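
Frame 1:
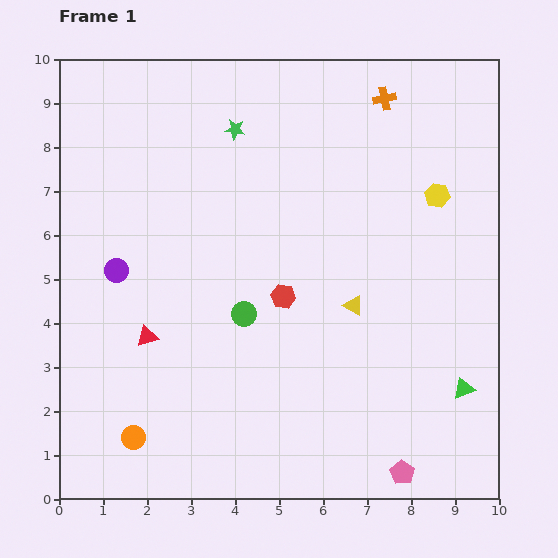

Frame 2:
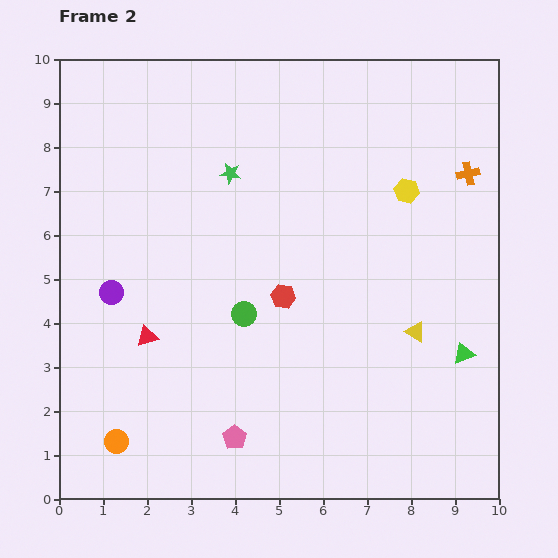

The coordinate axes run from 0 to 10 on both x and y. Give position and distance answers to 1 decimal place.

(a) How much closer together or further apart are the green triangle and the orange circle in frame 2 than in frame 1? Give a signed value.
+0.5

Distance in frame 1: 7.6. Distance in frame 2: 8.1.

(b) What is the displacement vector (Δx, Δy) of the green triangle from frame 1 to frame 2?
(0.0, 0.8)

The green triangle was at (9.2, 2.5) in frame 1 and (9.2, 3.3) in frame 2.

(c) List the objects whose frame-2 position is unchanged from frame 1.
the green circle, the red triangle, the red hexagon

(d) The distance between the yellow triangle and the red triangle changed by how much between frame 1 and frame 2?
+1.3

Distance in frame 1: 4.8. Distance in frame 2: 6.1.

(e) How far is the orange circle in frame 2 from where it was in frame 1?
0.4

The orange circle moved from (1.7, 1.4) to (1.3, 1.3), a distance of √(0.4² + 0.1²) ≈ 0.4.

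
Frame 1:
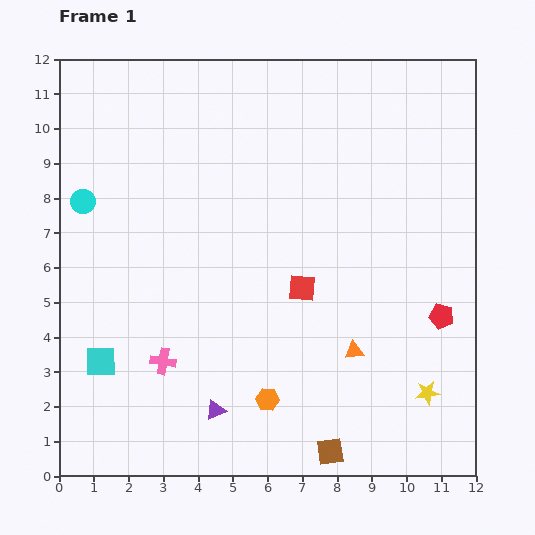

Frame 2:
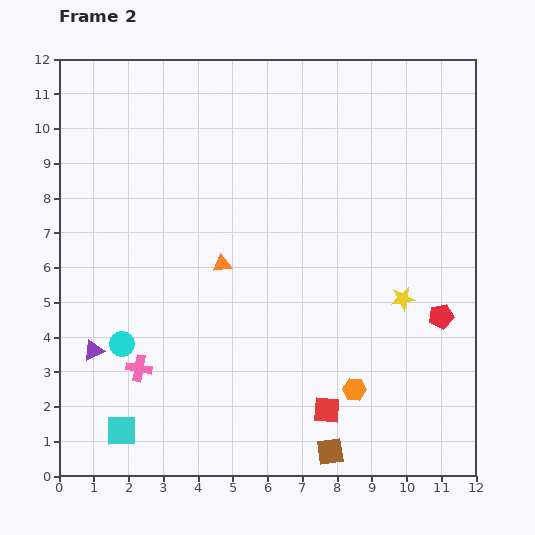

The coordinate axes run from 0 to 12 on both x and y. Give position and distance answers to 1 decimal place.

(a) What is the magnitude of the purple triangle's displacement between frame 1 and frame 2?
3.9

The purple triangle moved from (4.5, 1.9) to (1.0, 3.6), a distance of √(3.5² + 1.7²) ≈ 3.9.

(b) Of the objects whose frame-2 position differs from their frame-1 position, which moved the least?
the pink cross

(moved 0.7)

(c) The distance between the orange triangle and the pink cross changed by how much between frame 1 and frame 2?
-1.7

Distance in frame 1: 5.5. Distance in frame 2: 3.8.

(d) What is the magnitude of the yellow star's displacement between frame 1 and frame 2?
2.8

The yellow star moved from (10.6, 2.4) to (9.9, 5.1), a distance of √(0.7² + 2.7²) ≈ 2.8.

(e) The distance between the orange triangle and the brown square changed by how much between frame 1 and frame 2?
+3.2

Distance in frame 1: 3.0. Distance in frame 2: 6.2.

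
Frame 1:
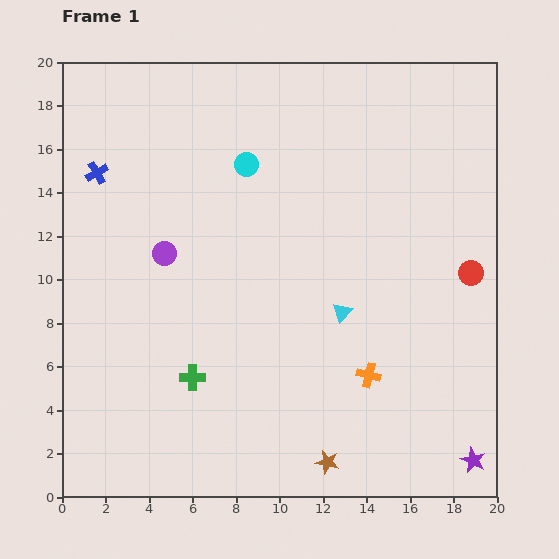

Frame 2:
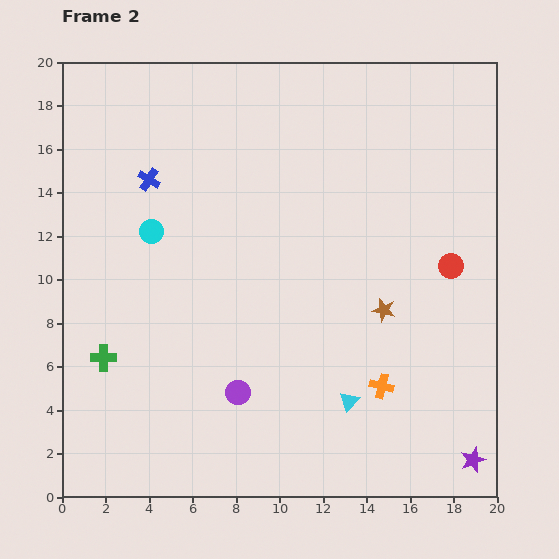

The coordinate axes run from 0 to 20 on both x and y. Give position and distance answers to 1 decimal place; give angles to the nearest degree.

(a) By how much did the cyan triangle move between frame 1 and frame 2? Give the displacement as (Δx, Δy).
(0.3, -4.1)

The cyan triangle was at (12.9, 8.5) in frame 1 and (13.2, 4.4) in frame 2.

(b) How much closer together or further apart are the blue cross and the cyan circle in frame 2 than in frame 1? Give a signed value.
-4.5

Distance in frame 1: 6.9. Distance in frame 2: 2.4.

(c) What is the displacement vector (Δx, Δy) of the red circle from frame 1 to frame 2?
(-0.9, 0.3)

The red circle was at (18.8, 10.3) in frame 1 and (17.9, 10.6) in frame 2.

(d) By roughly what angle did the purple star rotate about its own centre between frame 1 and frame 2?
27° clockwise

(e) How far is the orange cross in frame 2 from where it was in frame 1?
0.8

The orange cross moved from (14.1, 5.6) to (14.7, 5.1), a distance of √(0.6² + 0.5²) ≈ 0.8.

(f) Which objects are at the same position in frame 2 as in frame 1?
the purple star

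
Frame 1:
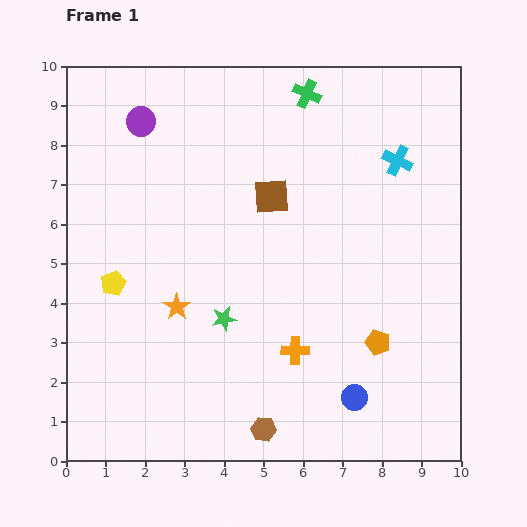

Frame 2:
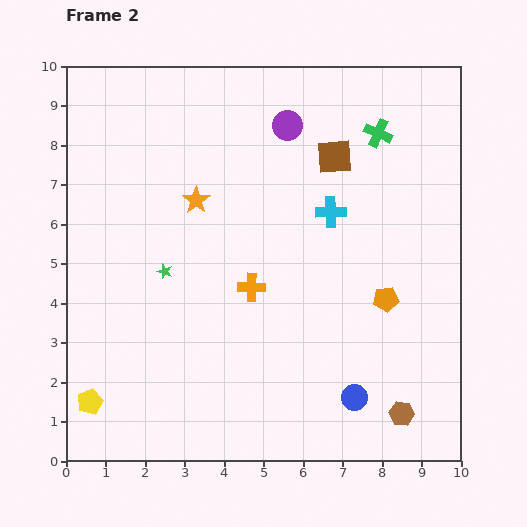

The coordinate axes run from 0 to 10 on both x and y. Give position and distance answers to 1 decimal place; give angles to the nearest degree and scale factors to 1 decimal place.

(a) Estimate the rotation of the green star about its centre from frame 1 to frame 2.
29° clockwise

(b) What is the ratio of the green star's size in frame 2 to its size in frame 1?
0.6×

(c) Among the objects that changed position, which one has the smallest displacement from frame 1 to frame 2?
the orange pentagon

(moved 1.1)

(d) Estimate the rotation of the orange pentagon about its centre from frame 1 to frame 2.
24° counter-clockwise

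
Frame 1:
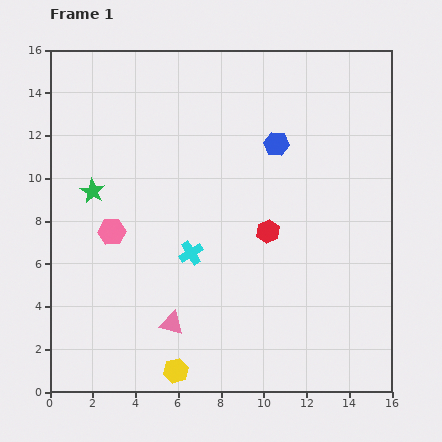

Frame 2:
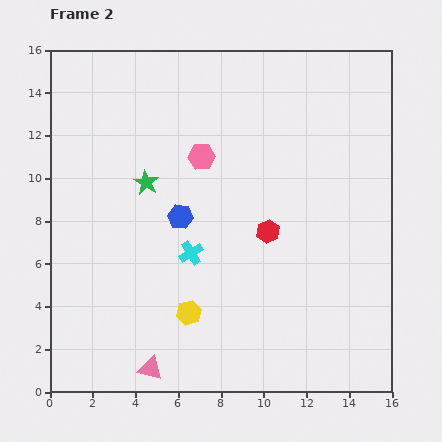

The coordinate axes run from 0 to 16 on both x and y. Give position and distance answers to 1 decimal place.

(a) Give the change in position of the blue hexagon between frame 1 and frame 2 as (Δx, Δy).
(-4.5, -3.4)

The blue hexagon was at (10.6, 11.6) in frame 1 and (6.1, 8.2) in frame 2.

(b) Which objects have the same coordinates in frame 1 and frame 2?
the red hexagon, the cyan cross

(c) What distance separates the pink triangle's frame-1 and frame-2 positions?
2.3

The pink triangle moved from (5.7, 3.2) to (4.7, 1.1), a distance of √(1.0² + 2.1²) ≈ 2.3.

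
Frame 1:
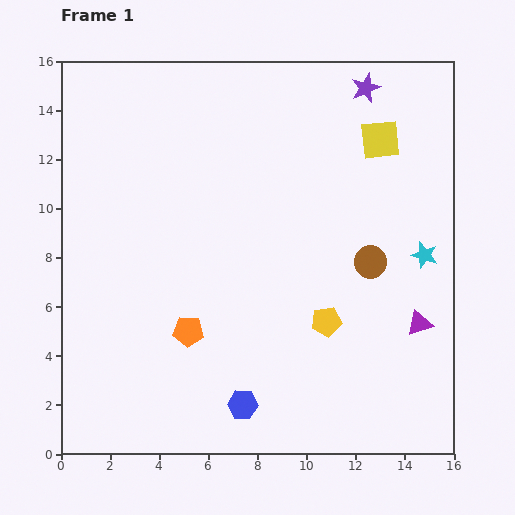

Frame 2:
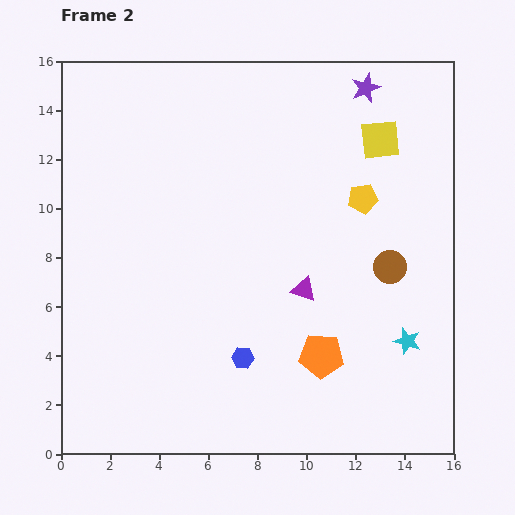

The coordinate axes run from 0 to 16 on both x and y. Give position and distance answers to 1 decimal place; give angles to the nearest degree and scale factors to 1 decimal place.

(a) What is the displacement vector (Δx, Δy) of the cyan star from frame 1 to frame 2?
(-0.7, -3.5)

The cyan star was at (14.8, 8.1) in frame 1 and (14.1, 4.6) in frame 2.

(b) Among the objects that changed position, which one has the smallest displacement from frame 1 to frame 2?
the brown circle

(moved 0.8)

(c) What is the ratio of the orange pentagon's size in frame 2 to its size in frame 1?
1.5×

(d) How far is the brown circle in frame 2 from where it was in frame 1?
0.8

The brown circle moved from (12.6, 7.8) to (13.4, 7.6), a distance of √(0.8² + 0.2²) ≈ 0.8.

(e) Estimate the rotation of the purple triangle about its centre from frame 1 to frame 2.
38° clockwise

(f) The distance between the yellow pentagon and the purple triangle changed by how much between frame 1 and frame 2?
+0.6

Distance in frame 1: 3.8. Distance in frame 2: 4.4.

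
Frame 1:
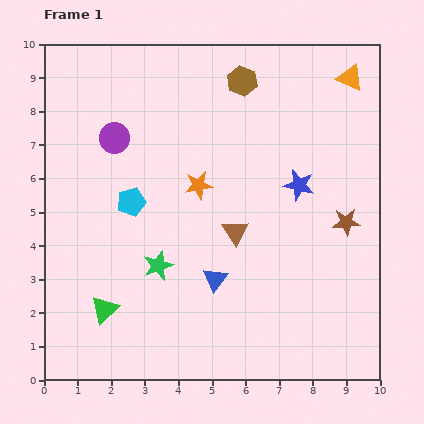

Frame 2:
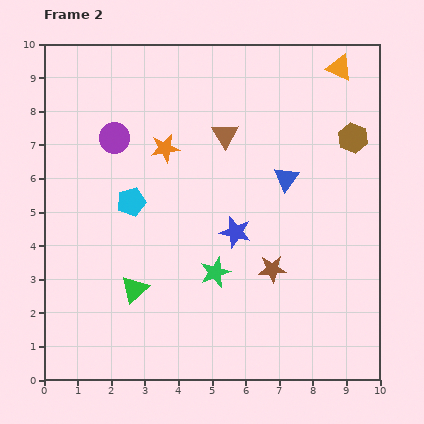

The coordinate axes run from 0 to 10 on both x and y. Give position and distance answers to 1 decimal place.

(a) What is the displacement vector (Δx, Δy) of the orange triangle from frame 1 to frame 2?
(-0.3, 0.3)

The orange triangle was at (9.1, 9.0) in frame 1 and (8.8, 9.3) in frame 2.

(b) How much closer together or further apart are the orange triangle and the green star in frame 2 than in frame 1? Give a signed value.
-0.9

Distance in frame 1: 8.0. Distance in frame 2: 7.1.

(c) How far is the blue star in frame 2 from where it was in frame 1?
2.4

The blue star moved from (7.6, 5.8) to (5.7, 4.4), a distance of √(1.9² + 1.4²) ≈ 2.4.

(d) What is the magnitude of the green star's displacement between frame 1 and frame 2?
1.7

The green star moved from (3.4, 3.4) to (5.1, 3.2), a distance of √(1.7² + 0.2²) ≈ 1.7.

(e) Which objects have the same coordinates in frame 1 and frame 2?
the cyan pentagon, the purple circle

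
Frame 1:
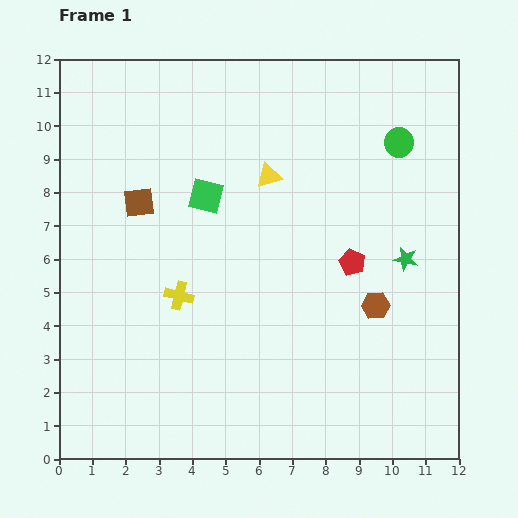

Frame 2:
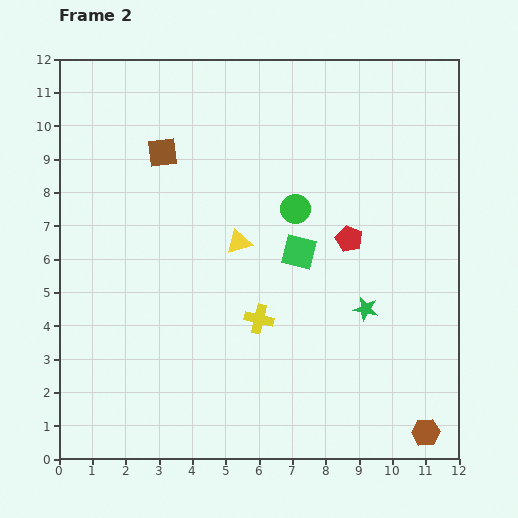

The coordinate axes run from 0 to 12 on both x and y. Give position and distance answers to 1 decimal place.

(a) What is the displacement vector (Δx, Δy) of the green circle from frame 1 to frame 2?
(-3.1, -2.0)

The green circle was at (10.2, 9.5) in frame 1 and (7.1, 7.5) in frame 2.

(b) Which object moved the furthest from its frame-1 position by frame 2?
the brown hexagon

(moved 4.1; next 3.7)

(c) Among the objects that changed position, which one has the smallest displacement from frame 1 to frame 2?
the red pentagon

(moved 0.7)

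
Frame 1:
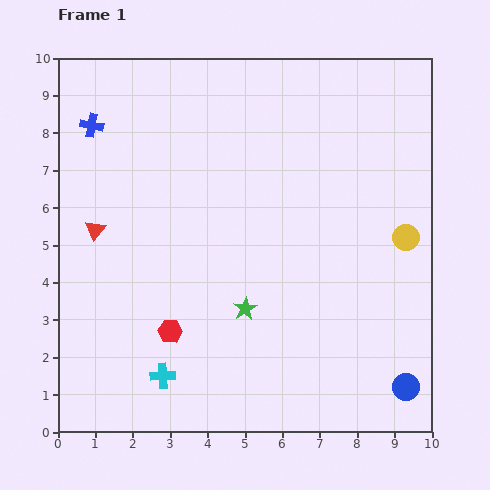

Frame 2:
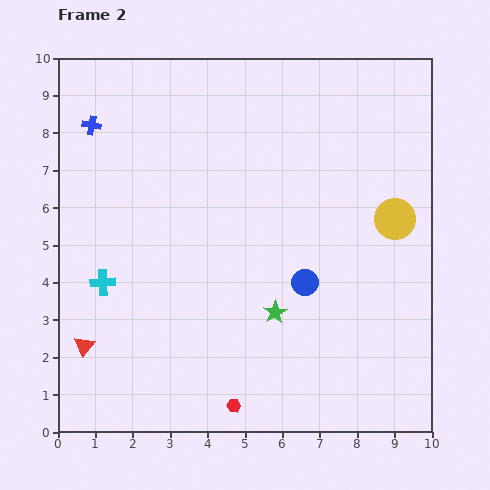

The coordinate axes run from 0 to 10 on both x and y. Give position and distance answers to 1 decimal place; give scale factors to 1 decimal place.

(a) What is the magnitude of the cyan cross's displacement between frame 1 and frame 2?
3.0

The cyan cross moved from (2.8, 1.5) to (1.2, 4.0), a distance of √(1.6² + 2.5²) ≈ 3.0.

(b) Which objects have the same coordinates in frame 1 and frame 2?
the blue cross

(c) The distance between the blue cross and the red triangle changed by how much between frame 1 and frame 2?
+3.1

Distance in frame 1: 2.8. Distance in frame 2: 5.9.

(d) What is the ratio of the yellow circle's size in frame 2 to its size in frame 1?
1.6×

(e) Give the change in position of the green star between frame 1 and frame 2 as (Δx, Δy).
(0.8, -0.1)

The green star was at (5.0, 3.3) in frame 1 and (5.8, 3.2) in frame 2.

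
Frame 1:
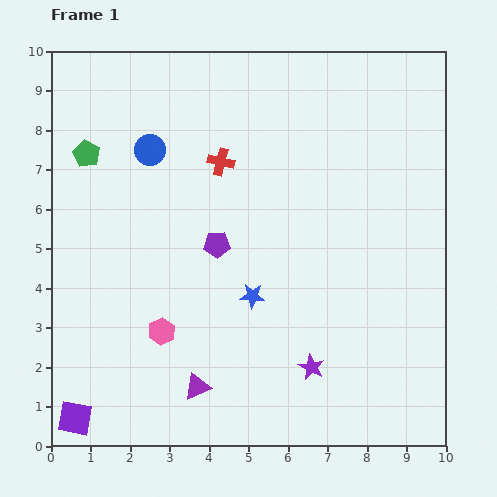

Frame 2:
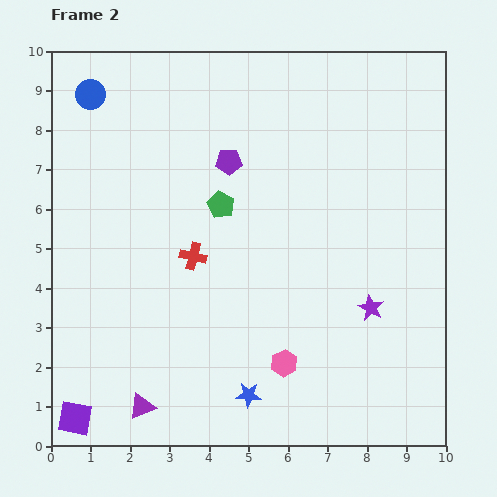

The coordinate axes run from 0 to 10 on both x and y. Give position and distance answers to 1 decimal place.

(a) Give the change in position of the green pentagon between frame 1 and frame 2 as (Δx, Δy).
(3.4, -1.3)

The green pentagon was at (0.9, 7.4) in frame 1 and (4.3, 6.1) in frame 2.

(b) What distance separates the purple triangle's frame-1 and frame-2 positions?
1.5

The purple triangle moved from (3.7, 1.5) to (2.3, 1.0), a distance of √(1.4² + 0.5²) ≈ 1.5.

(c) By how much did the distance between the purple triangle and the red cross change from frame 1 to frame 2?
-1.7

Distance in frame 1: 5.7. Distance in frame 2: 4.0.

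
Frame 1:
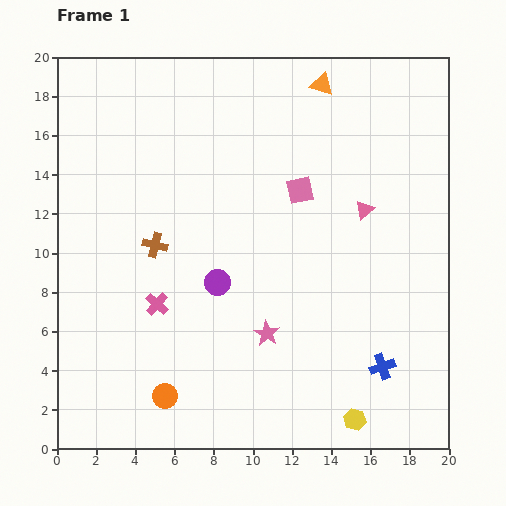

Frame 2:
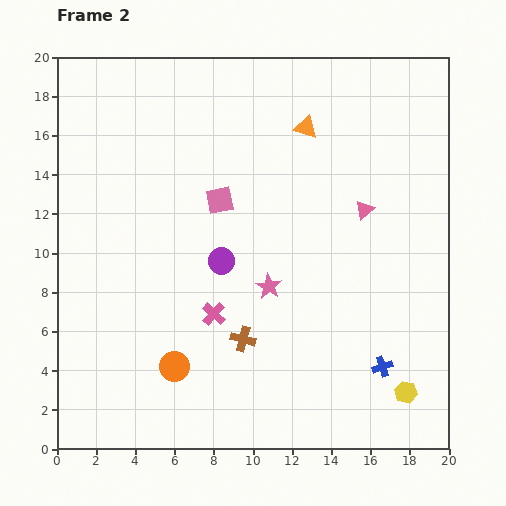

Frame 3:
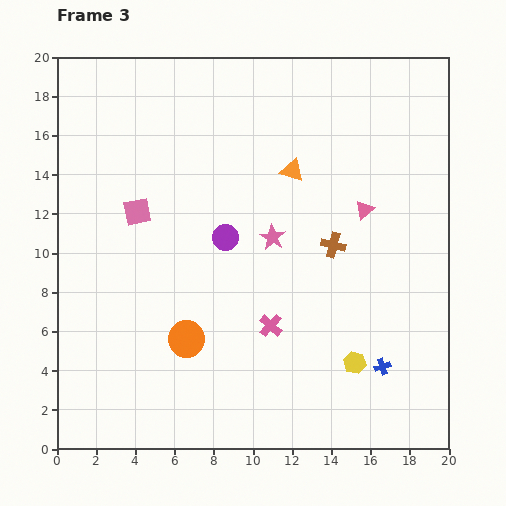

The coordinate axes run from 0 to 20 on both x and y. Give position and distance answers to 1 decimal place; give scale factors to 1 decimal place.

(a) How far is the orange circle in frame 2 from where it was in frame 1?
1.6

The orange circle moved from (5.5, 2.7) to (6.0, 4.2), a distance of √(0.5² + 1.5²) ≈ 1.6.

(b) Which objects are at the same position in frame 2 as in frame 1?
the pink triangle, the blue cross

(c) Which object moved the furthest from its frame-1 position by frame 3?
the brown cross

(moved 9.1; next 8.4)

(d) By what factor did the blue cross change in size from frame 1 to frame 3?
0.6×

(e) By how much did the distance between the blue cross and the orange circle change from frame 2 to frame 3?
-0.5

Distance in frame 2: 10.6. Distance in frame 3: 10.1.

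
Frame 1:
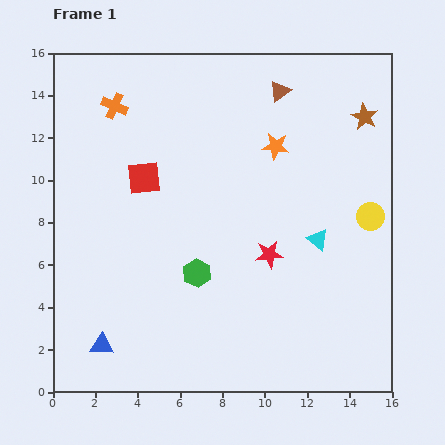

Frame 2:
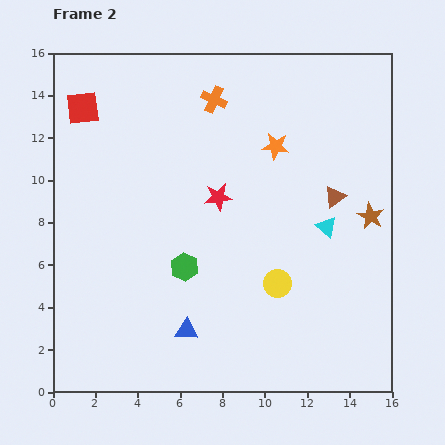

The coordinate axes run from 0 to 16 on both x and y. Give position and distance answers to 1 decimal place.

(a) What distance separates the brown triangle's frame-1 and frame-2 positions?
5.6

The brown triangle moved from (10.7, 14.2) to (13.3, 9.2), a distance of √(2.6² + 5.0²) ≈ 5.6.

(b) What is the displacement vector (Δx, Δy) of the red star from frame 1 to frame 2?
(-2.4, 2.7)

The red star was at (10.2, 6.5) in frame 1 and (7.8, 9.2) in frame 2.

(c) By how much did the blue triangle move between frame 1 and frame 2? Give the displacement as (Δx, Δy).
(4.0, 0.7)

The blue triangle was at (2.3, 2.2) in frame 1 and (6.3, 2.9) in frame 2.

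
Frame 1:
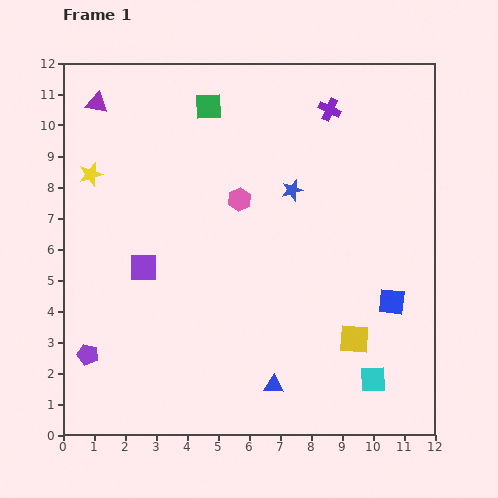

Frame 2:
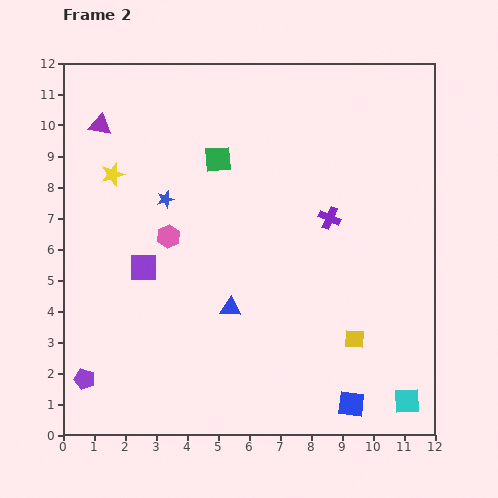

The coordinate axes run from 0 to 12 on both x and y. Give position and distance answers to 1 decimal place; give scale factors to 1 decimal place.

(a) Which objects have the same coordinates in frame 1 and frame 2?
the purple square, the yellow square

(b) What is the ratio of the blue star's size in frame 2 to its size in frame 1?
0.8×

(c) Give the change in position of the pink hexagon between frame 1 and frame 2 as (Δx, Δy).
(-2.3, -1.2)

The pink hexagon was at (5.7, 7.6) in frame 1 and (3.4, 6.4) in frame 2.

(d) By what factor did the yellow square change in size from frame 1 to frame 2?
0.6×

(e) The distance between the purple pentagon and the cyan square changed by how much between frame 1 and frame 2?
+1.2

Distance in frame 1: 9.2. Distance in frame 2: 10.4.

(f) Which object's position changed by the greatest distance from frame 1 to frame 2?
the blue star

(moved 4.1; next 3.5)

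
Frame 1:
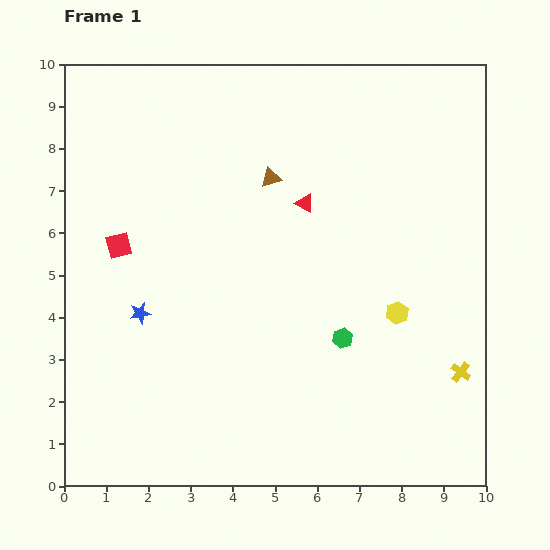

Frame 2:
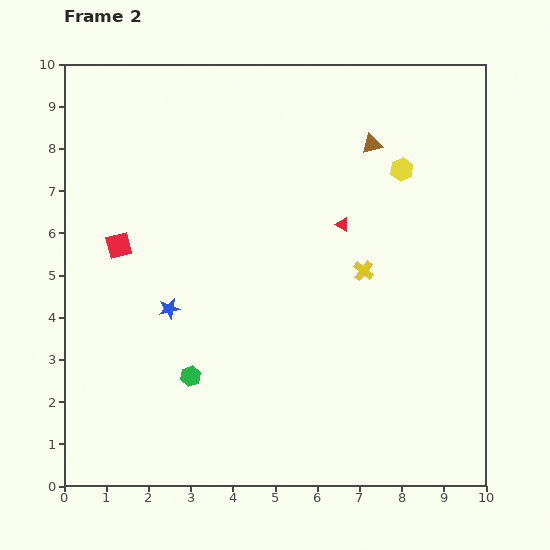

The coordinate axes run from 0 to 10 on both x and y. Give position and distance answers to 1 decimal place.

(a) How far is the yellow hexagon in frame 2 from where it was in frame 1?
3.4

The yellow hexagon moved from (7.9, 4.1) to (8.0, 7.5), a distance of √(0.1² + 3.4²) ≈ 3.4.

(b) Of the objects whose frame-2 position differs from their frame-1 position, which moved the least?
the blue star

(moved 0.7)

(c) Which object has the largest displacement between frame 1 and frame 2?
the green hexagon

(moved 3.7; next 3.4)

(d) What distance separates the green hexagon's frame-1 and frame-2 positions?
3.7

The green hexagon moved from (6.6, 3.5) to (3.0, 2.6), a distance of √(3.6² + 0.9²) ≈ 3.7.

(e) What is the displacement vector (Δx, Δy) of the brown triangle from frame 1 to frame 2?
(2.4, 0.8)

The brown triangle was at (4.9, 7.3) in frame 1 and (7.3, 8.1) in frame 2.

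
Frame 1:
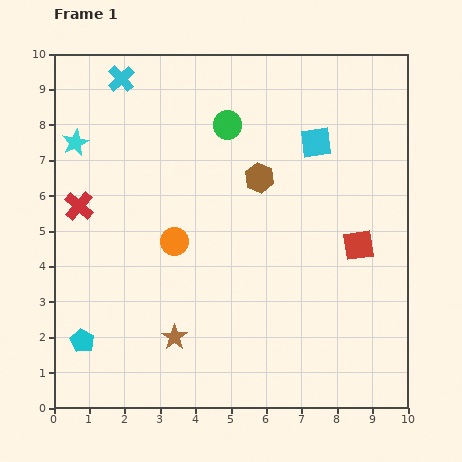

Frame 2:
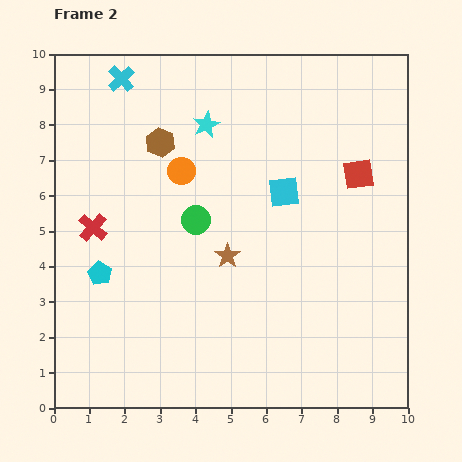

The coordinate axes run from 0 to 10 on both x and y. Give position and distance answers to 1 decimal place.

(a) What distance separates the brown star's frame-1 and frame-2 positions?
2.7

The brown star moved from (3.4, 2.0) to (4.9, 4.3), a distance of √(1.5² + 2.3²) ≈ 2.7.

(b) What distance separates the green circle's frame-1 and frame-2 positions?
2.8

The green circle moved from (4.9, 8.0) to (4.0, 5.3), a distance of √(0.9² + 2.7²) ≈ 2.8.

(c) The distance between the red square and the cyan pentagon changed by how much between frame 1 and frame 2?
-0.5

Distance in frame 1: 8.3. Distance in frame 2: 7.8.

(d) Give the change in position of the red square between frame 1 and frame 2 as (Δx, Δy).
(0.0, 2.0)

The red square was at (8.6, 4.6) in frame 1 and (8.6, 6.6) in frame 2.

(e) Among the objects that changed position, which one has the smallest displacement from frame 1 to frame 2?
the red cross

(moved 0.7)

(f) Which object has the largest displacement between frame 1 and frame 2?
the cyan star

(moved 3.7; next 3.0)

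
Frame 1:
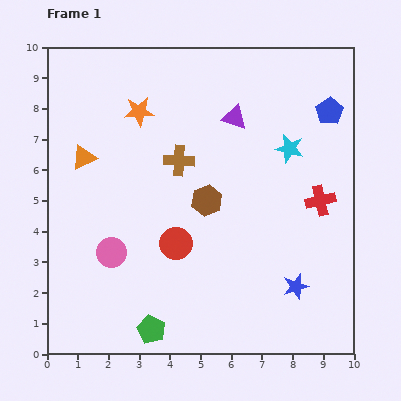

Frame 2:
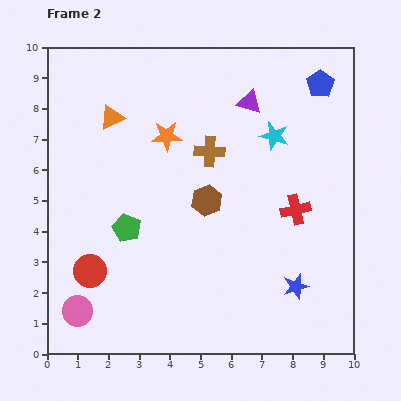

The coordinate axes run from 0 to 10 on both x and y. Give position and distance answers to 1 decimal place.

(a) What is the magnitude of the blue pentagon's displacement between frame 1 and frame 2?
0.9

The blue pentagon moved from (9.2, 7.9) to (8.9, 8.8), a distance of √(0.3² + 0.9²) ≈ 0.9.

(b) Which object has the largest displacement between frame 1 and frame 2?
the green pentagon

(moved 3.4; next 2.9)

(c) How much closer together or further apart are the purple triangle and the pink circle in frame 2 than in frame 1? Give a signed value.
+2.9

Distance in frame 1: 5.9. Distance in frame 2: 8.8.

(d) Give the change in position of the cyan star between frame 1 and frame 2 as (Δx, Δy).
(-0.5, 0.4)

The cyan star was at (7.9, 6.7) in frame 1 and (7.4, 7.1) in frame 2.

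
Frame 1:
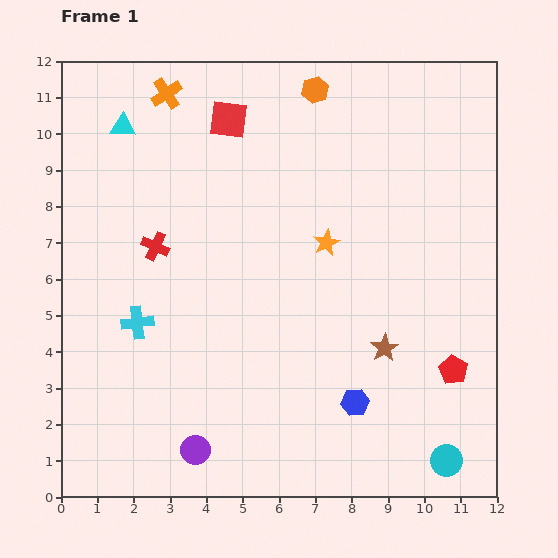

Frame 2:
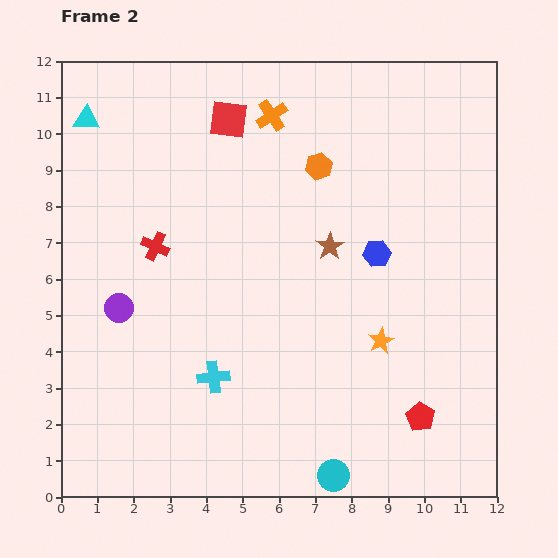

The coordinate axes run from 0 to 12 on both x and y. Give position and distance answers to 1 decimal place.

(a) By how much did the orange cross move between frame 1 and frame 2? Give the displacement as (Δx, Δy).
(2.9, -0.6)

The orange cross was at (2.9, 11.1) in frame 1 and (5.8, 10.5) in frame 2.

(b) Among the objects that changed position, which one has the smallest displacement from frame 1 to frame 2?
the cyan triangle

(moved 1.0)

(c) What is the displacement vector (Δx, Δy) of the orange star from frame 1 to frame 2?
(1.5, -2.7)

The orange star was at (7.3, 7.0) in frame 1 and (8.8, 4.3) in frame 2.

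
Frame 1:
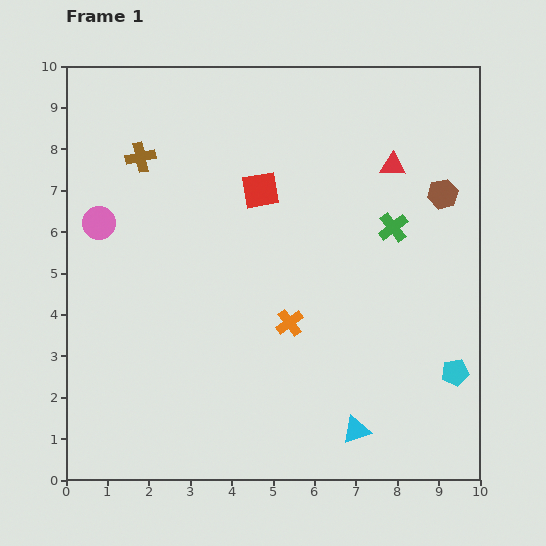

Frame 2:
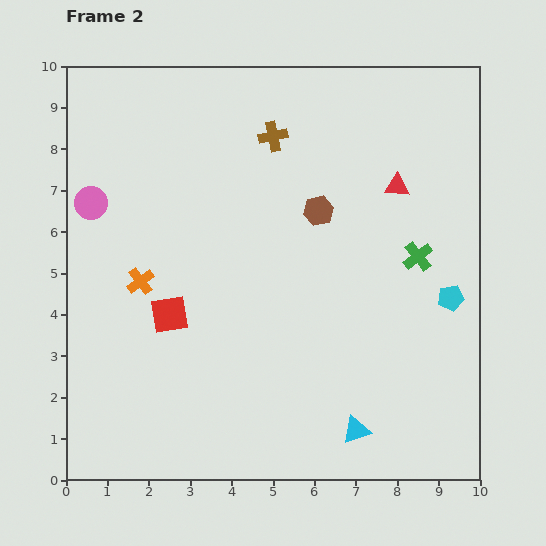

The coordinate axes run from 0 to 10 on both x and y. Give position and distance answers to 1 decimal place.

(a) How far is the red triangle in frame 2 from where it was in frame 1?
0.5

The red triangle moved from (7.9, 7.6) to (8.0, 7.1), a distance of √(0.1² + 0.5²) ≈ 0.5.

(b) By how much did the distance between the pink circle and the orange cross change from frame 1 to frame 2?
-3.0

Distance in frame 1: 5.2. Distance in frame 2: 2.2.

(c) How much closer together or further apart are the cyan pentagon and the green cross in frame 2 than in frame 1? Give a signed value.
-2.5

Distance in frame 1: 3.8. Distance in frame 2: 1.3.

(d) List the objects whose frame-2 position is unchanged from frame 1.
the cyan triangle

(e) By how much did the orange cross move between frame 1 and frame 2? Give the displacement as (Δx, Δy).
(-3.6, 1.0)

The orange cross was at (5.4, 3.8) in frame 1 and (1.8, 4.8) in frame 2.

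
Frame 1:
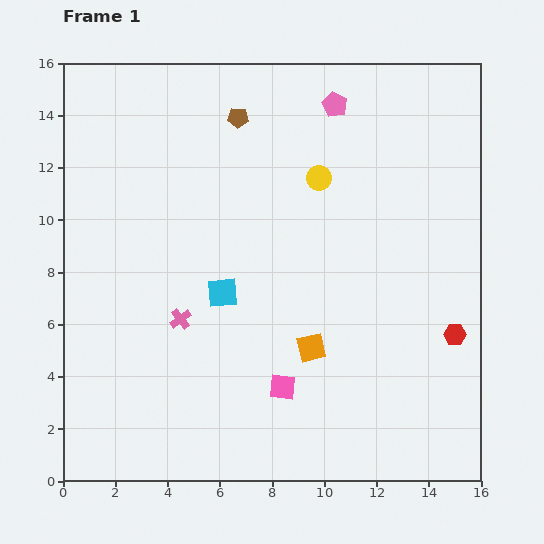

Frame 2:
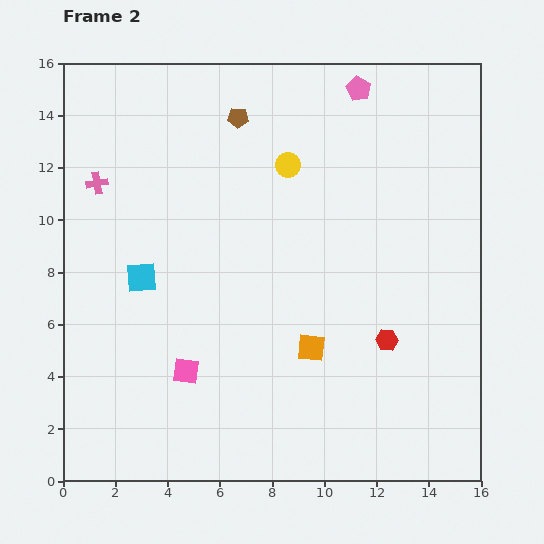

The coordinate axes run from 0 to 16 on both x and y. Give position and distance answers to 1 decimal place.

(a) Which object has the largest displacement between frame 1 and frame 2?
the pink cross

(moved 6.1; next 3.7)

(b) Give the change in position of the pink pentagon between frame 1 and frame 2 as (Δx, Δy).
(0.9, 0.6)

The pink pentagon was at (10.4, 14.4) in frame 1 and (11.3, 15.0) in frame 2.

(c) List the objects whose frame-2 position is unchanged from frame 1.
the orange square, the brown pentagon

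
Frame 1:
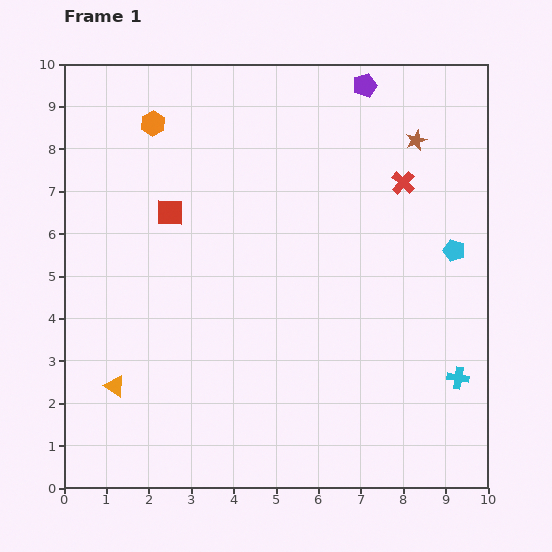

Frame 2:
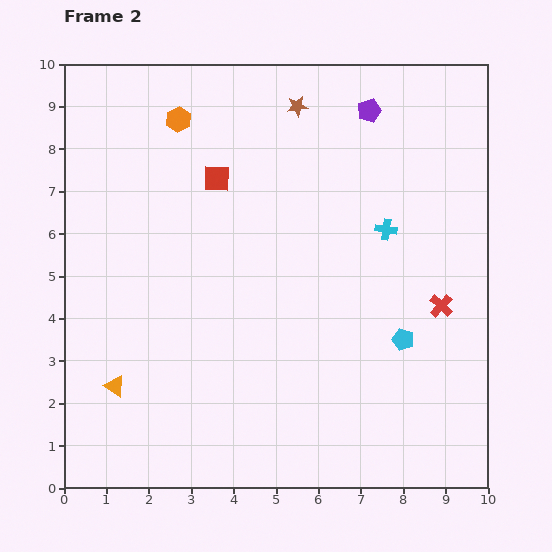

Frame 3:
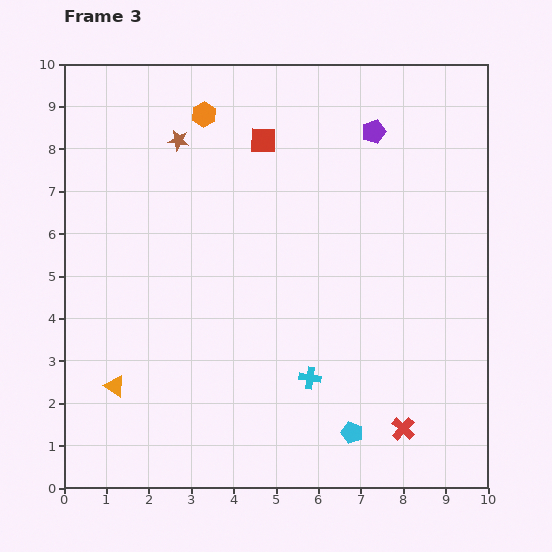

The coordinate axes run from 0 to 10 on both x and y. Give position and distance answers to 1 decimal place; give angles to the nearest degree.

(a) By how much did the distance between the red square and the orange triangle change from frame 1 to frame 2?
+1.2

Distance in frame 1: 4.3. Distance in frame 2: 5.5.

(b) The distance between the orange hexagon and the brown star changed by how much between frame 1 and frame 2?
-3.4

Distance in frame 1: 6.2. Distance in frame 2: 2.8.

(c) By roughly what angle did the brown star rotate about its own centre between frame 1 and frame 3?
30° clockwise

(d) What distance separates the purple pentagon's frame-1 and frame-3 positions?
1.1

The purple pentagon moved from (7.1, 9.5) to (7.3, 8.4), a distance of √(0.2² + 1.1²) ≈ 1.1.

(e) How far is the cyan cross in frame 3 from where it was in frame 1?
3.5

The cyan cross moved from (9.3, 2.6) to (5.8, 2.6), a distance of √(3.5² + 0.0²) ≈ 3.5.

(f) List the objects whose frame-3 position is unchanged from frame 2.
the orange triangle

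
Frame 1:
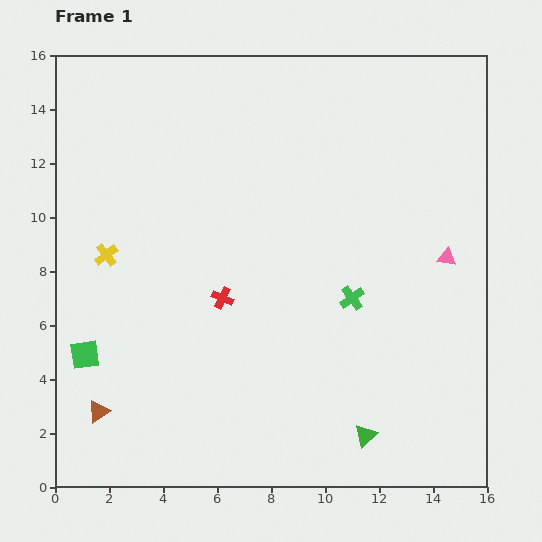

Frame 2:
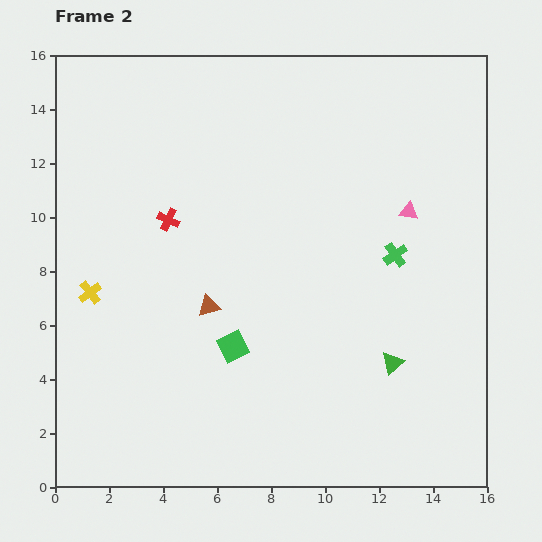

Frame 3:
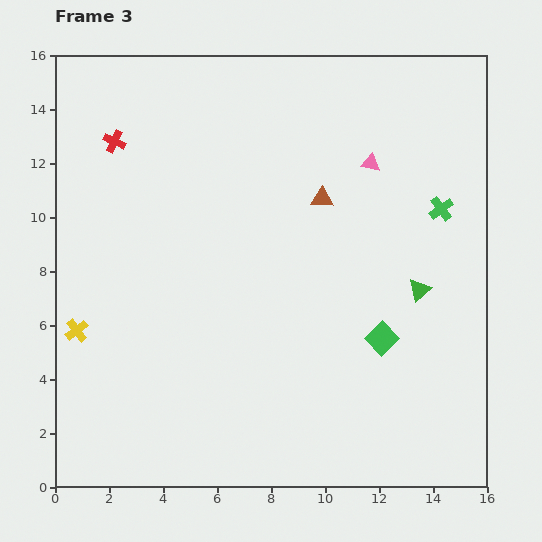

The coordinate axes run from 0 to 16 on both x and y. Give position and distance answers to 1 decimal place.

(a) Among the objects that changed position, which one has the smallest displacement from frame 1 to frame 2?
the yellow cross

(moved 1.5)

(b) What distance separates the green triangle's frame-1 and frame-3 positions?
5.8

The green triangle moved from (11.5, 1.9) to (13.5, 7.3), a distance of √(2.0² + 5.4²) ≈ 5.8.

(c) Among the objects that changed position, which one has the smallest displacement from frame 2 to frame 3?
the yellow cross

(moved 1.5)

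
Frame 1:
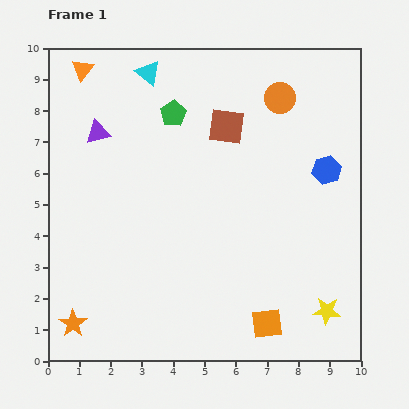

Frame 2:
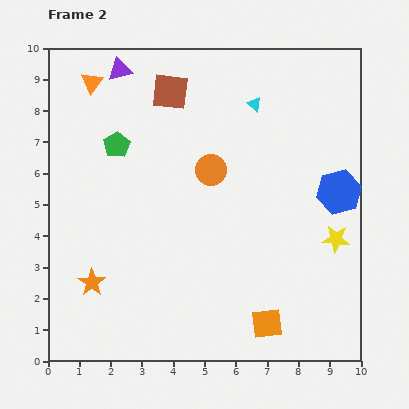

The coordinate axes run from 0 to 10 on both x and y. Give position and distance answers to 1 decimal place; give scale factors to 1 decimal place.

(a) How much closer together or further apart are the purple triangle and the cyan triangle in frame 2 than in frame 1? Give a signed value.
+1.9

Distance in frame 1: 2.5. Distance in frame 2: 4.4.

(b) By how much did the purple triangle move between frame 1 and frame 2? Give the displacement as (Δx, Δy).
(0.7, 2.0)

The purple triangle was at (1.6, 7.3) in frame 1 and (2.3, 9.3) in frame 2.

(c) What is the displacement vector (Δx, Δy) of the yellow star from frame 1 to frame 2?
(0.3, 2.3)

The yellow star was at (8.9, 1.6) in frame 1 and (9.2, 3.9) in frame 2.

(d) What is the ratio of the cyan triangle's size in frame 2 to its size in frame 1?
0.6×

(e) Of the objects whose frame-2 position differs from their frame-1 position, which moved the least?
the orange triangle

(moved 0.5)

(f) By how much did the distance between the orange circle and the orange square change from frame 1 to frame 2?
-2.0

Distance in frame 1: 7.2. Distance in frame 2: 5.2.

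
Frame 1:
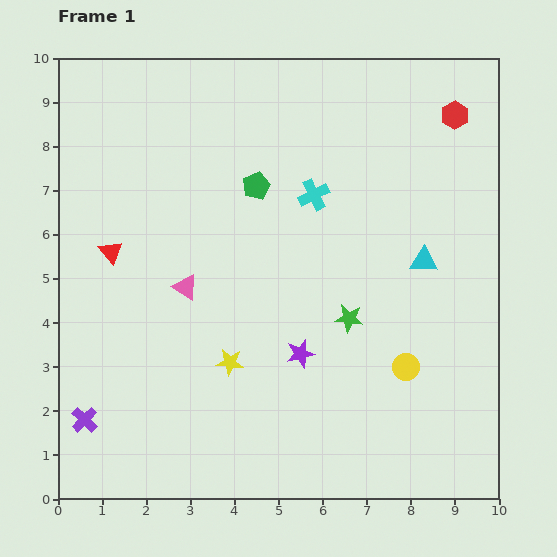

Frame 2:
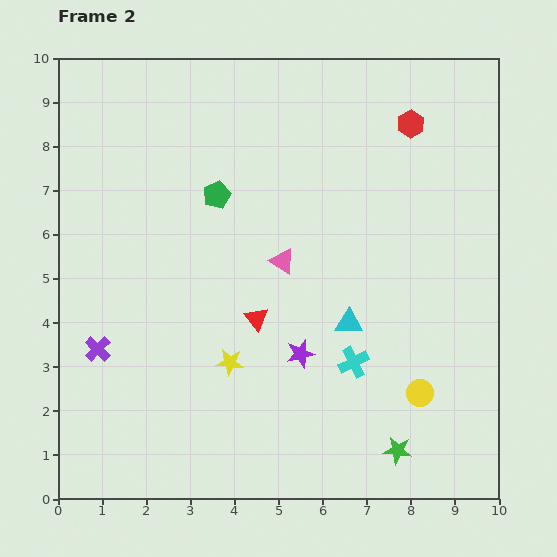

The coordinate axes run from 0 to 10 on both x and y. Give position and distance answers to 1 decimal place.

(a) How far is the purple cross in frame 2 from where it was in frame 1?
1.6

The purple cross moved from (0.6, 1.8) to (0.9, 3.4), a distance of √(0.3² + 1.6²) ≈ 1.6.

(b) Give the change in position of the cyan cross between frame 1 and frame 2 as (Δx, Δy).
(0.9, -3.8)

The cyan cross was at (5.8, 6.9) in frame 1 and (6.7, 3.1) in frame 2.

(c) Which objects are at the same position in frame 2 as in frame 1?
the purple star, the yellow star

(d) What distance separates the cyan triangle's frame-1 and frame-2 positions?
2.2

The cyan triangle moved from (8.3, 5.4) to (6.6, 4.0), a distance of √(1.7² + 1.4²) ≈ 2.2.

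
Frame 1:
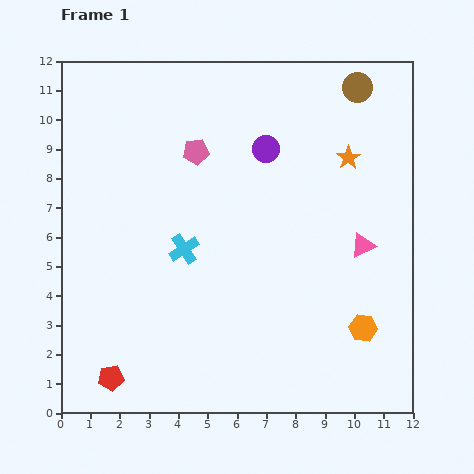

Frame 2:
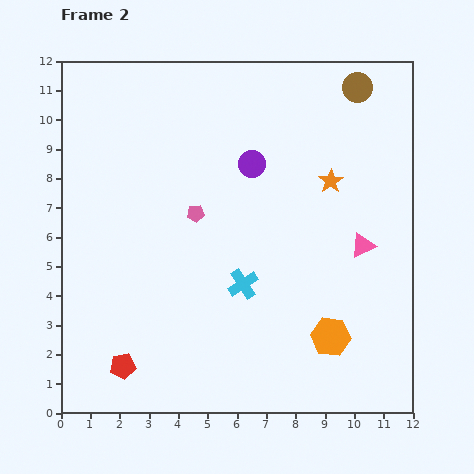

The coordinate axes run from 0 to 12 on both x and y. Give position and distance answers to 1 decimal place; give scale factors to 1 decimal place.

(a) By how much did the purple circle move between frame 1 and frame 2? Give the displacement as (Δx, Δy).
(-0.5, -0.5)

The purple circle was at (7.0, 9.0) in frame 1 and (6.5, 8.5) in frame 2.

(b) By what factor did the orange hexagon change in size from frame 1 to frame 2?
1.4×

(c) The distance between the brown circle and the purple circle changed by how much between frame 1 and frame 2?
+0.7

Distance in frame 1: 3.7. Distance in frame 2: 4.4.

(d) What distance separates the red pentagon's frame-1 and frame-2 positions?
0.6

The red pentagon moved from (1.7, 1.2) to (2.1, 1.6), a distance of √(0.4² + 0.4²) ≈ 0.6.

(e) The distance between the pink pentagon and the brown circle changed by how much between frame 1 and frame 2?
+1.1

Distance in frame 1: 5.9. Distance in frame 2: 7.0.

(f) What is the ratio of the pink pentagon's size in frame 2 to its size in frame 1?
0.6×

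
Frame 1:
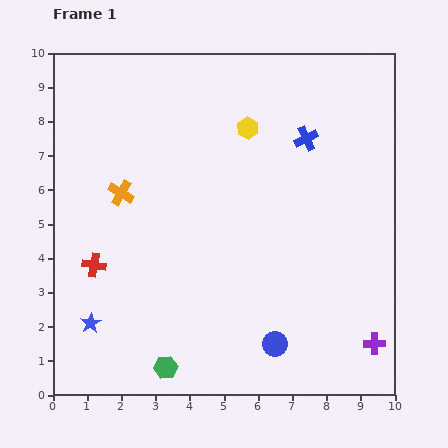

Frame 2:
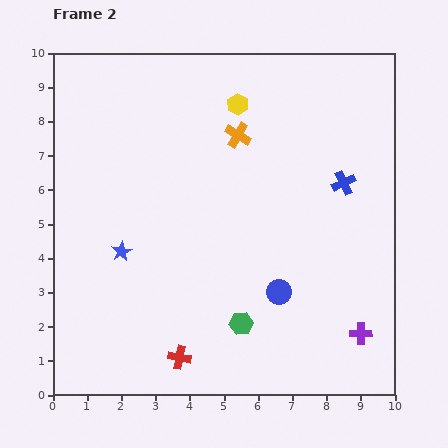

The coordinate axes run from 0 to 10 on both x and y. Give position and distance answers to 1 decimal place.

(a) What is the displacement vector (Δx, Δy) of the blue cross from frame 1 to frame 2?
(1.1, -1.3)

The blue cross was at (7.4, 7.5) in frame 1 and (8.5, 6.2) in frame 2.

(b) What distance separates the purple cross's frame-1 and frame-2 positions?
0.5

The purple cross moved from (9.4, 1.5) to (9.0, 1.8), a distance of √(0.4² + 0.3²) ≈ 0.5.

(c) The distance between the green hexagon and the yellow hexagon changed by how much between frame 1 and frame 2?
-1.0

Distance in frame 1: 7.4. Distance in frame 2: 6.4.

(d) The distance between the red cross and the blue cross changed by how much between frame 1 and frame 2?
-0.2

Distance in frame 1: 7.2. Distance in frame 2: 7.0.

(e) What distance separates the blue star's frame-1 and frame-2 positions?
2.3

The blue star moved from (1.1, 2.1) to (2.0, 4.2), a distance of √(0.9² + 2.1²) ≈ 2.3.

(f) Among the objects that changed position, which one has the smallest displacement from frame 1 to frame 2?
the purple cross

(moved 0.5)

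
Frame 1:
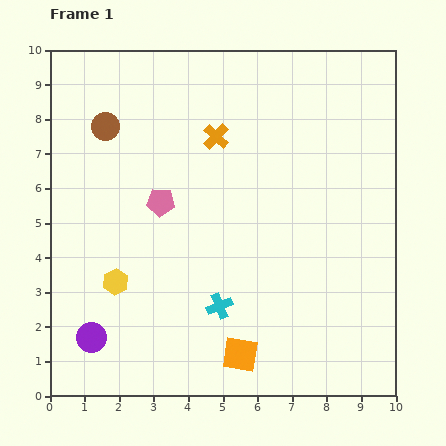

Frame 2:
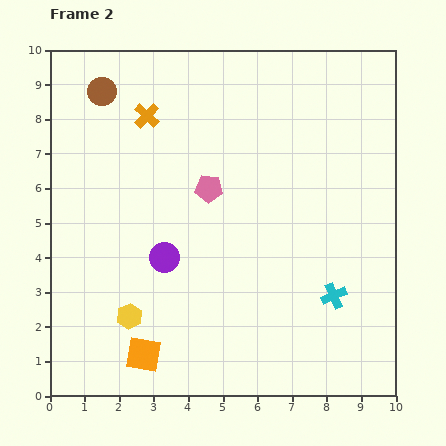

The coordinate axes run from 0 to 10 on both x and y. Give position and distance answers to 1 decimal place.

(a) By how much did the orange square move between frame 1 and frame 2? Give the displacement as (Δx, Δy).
(-2.8, 0.0)

The orange square was at (5.5, 1.2) in frame 1 and (2.7, 1.2) in frame 2.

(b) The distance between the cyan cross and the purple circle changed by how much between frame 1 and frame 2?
+1.2

Distance in frame 1: 3.8. Distance in frame 2: 5.0.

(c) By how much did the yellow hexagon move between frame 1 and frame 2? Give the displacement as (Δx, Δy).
(0.4, -1.0)

The yellow hexagon was at (1.9, 3.3) in frame 1 and (2.3, 2.3) in frame 2.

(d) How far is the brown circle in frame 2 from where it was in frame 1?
1.0

The brown circle moved from (1.6, 7.8) to (1.5, 8.8), a distance of √(0.1² + 1.0²) ≈ 1.0.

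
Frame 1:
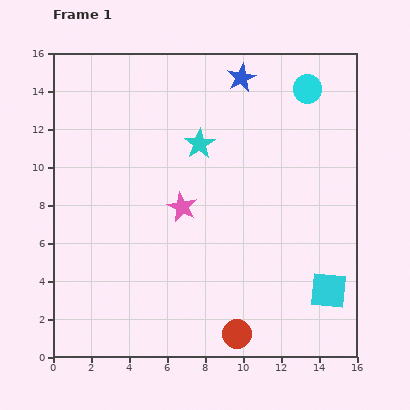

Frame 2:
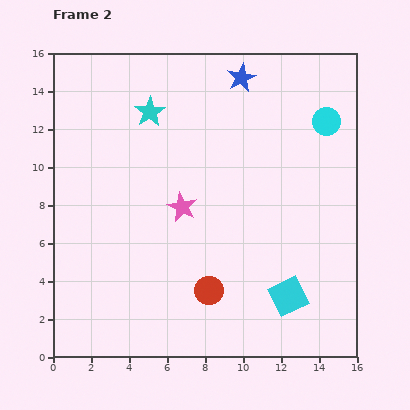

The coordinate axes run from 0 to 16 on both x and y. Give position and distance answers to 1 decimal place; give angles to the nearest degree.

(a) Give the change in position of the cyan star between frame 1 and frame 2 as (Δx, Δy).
(-2.6, 1.7)

The cyan star was at (7.7, 11.2) in frame 1 and (5.1, 12.9) in frame 2.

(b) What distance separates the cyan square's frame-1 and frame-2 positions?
2.1

The cyan square moved from (14.5, 3.5) to (12.4, 3.2), a distance of √(2.1² + 0.3²) ≈ 2.1.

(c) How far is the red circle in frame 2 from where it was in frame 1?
2.7

The red circle moved from (9.7, 1.2) to (8.2, 3.5), a distance of √(1.5² + 2.3²) ≈ 2.7.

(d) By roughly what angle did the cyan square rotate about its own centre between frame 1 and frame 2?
32° counter-clockwise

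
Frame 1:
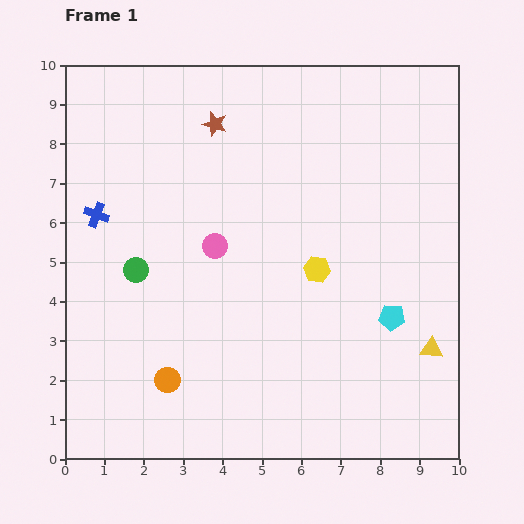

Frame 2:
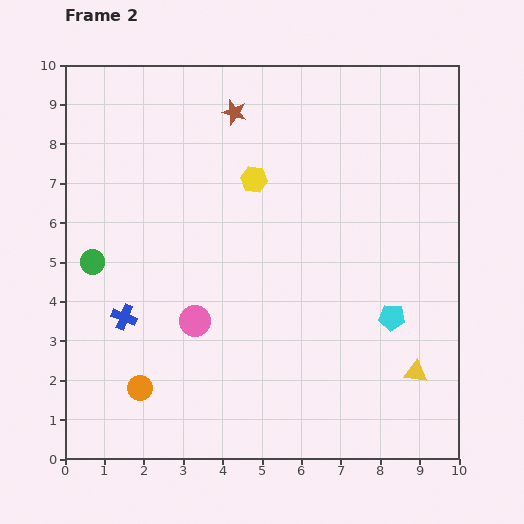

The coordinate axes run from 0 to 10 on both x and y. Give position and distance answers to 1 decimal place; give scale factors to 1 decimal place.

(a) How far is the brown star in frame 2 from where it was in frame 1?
0.6

The brown star moved from (3.8, 8.5) to (4.3, 8.8), a distance of √(0.5² + 0.3²) ≈ 0.6.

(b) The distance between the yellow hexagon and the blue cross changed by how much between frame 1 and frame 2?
-1.0

Distance in frame 1: 5.8. Distance in frame 2: 4.8.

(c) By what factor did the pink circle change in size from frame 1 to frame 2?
1.3×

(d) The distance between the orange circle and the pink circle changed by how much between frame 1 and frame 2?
-1.4

Distance in frame 1: 3.6. Distance in frame 2: 2.2.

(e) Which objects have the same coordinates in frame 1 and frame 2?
the cyan pentagon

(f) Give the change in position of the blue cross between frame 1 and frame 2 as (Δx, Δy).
(0.7, -2.6)

The blue cross was at (0.8, 6.2) in frame 1 and (1.5, 3.6) in frame 2.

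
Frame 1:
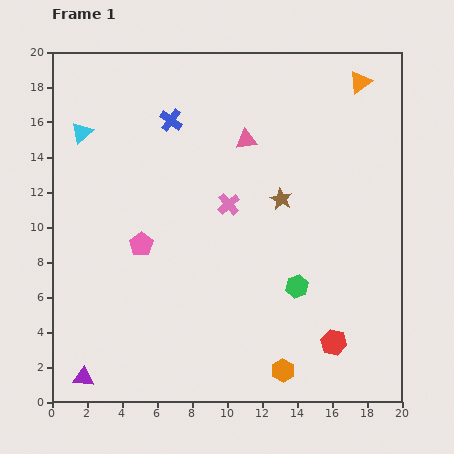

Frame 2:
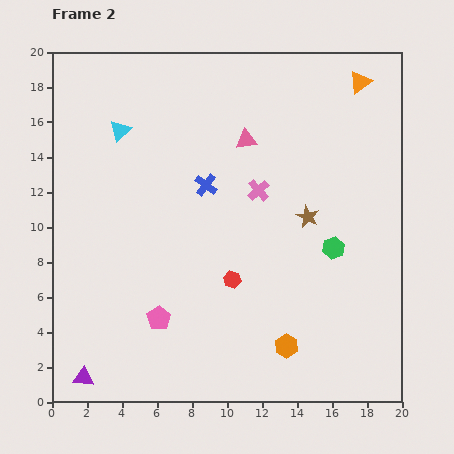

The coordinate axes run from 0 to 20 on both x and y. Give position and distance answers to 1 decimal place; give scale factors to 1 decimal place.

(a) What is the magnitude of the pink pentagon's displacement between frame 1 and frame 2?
4.3

The pink pentagon moved from (5.1, 9.0) to (6.1, 4.8), a distance of √(1.0² + 4.2²) ≈ 4.3.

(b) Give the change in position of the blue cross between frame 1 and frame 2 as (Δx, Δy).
(2.0, -3.7)

The blue cross was at (6.8, 16.1) in frame 1 and (8.8, 12.4) in frame 2.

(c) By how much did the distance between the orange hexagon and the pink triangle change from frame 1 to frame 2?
-1.4

Distance in frame 1: 13.4. Distance in frame 2: 12.0.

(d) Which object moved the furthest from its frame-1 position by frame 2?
the red hexagon

(moved 6.8; next 4.3)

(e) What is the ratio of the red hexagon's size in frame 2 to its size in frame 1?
0.7×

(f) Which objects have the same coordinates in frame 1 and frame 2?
the orange triangle, the pink triangle, the purple triangle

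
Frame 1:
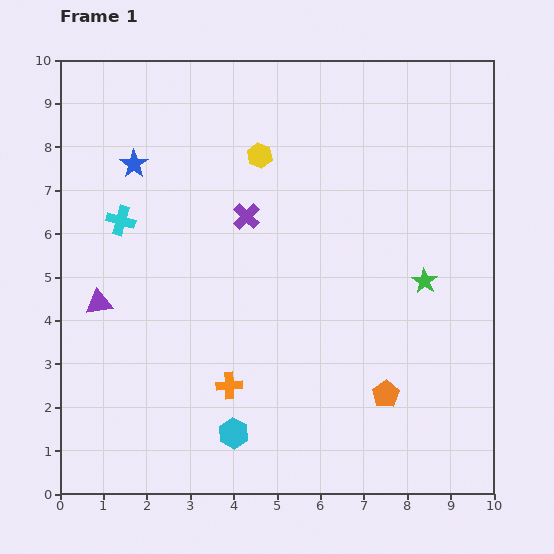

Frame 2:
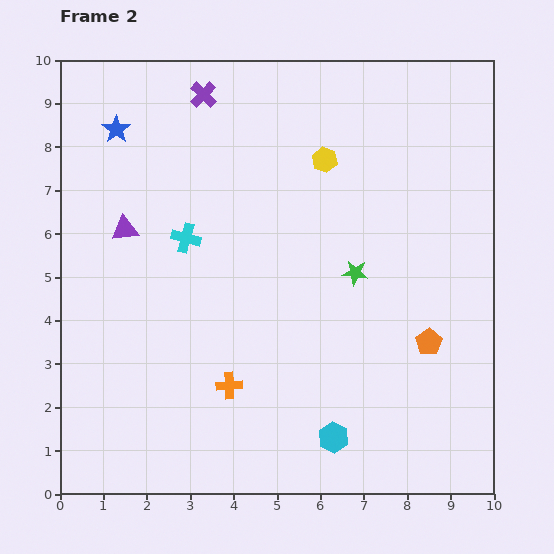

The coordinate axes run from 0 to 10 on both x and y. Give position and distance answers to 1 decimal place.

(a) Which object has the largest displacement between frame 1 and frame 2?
the purple cross

(moved 3.0; next 2.3)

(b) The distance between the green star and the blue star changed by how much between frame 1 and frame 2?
-0.8

Distance in frame 1: 7.2. Distance in frame 2: 6.4.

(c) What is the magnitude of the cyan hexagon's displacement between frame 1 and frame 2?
2.3

The cyan hexagon moved from (4.0, 1.4) to (6.3, 1.3), a distance of √(2.3² + 0.1²) ≈ 2.3.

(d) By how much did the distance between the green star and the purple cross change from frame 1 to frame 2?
+1.0

Distance in frame 1: 4.4. Distance in frame 2: 5.4.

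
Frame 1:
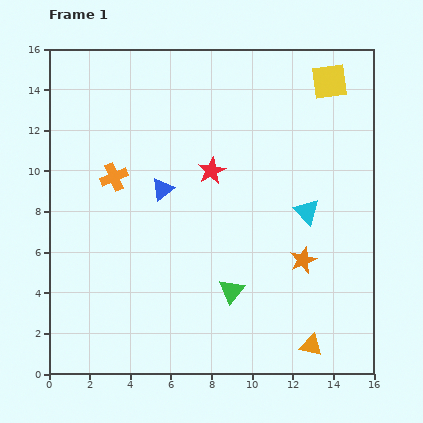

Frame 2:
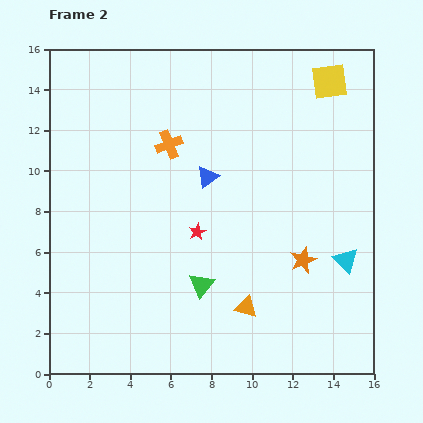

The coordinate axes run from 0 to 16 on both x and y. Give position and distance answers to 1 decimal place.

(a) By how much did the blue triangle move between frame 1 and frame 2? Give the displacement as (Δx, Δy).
(2.2, 0.6)

The blue triangle was at (5.6, 9.1) in frame 1 and (7.8, 9.7) in frame 2.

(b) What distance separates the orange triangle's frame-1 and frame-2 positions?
3.7

The orange triangle moved from (12.9, 1.4) to (9.7, 3.3), a distance of √(3.2² + 1.9²) ≈ 3.7.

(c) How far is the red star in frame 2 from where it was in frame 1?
3.1

The red star moved from (8.0, 10.0) to (7.3, 7.0), a distance of √(0.7² + 3.0²) ≈ 3.1.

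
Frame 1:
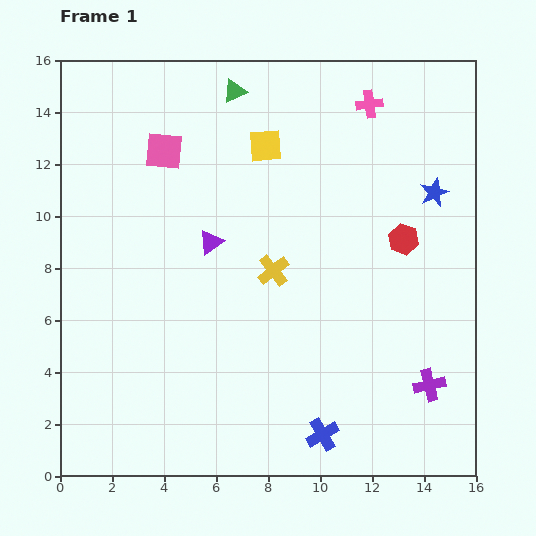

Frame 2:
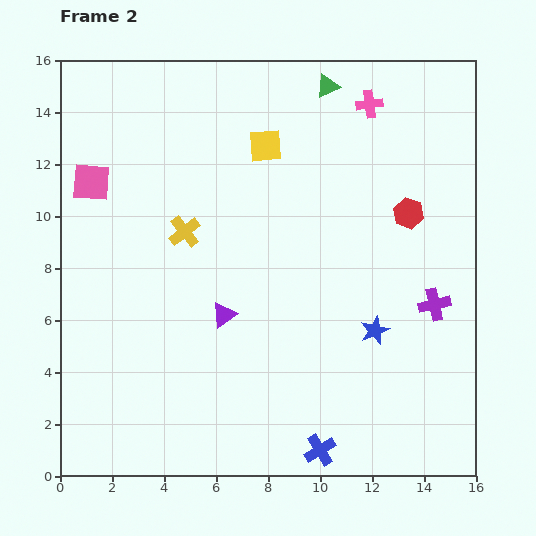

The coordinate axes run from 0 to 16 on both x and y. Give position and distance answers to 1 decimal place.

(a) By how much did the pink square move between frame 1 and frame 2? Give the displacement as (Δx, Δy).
(-2.8, -1.2)

The pink square was at (4.0, 12.5) in frame 1 and (1.2, 11.3) in frame 2.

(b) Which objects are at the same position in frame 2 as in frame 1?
the yellow square, the pink cross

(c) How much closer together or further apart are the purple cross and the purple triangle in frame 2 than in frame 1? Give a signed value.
-1.9

Distance in frame 1: 10.0. Distance in frame 2: 8.1.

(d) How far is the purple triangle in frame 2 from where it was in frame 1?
2.8

The purple triangle moved from (5.8, 9.0) to (6.3, 6.2), a distance of √(0.5² + 2.8²) ≈ 2.8.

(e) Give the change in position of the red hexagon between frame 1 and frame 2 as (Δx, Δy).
(0.2, 1.0)

The red hexagon was at (13.2, 9.1) in frame 1 and (13.4, 10.1) in frame 2.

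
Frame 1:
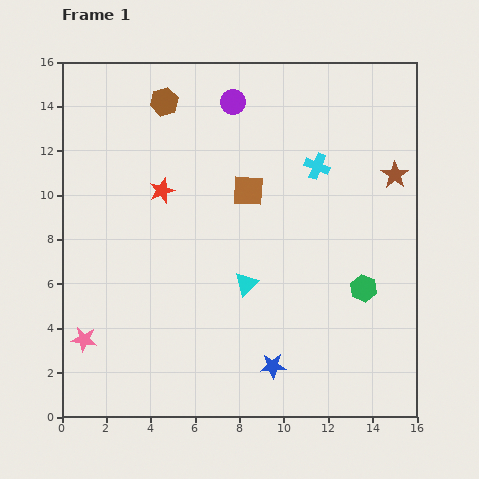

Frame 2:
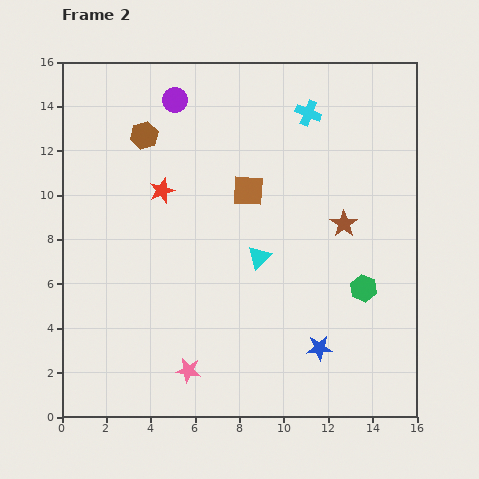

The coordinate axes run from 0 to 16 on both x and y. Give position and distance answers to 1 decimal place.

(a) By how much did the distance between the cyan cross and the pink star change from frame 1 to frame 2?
-0.3

Distance in frame 1: 13.1. Distance in frame 2: 12.8.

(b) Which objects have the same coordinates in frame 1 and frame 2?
the brown square, the red star, the green hexagon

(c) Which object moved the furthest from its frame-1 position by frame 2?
the pink star

(moved 4.9; next 3.2)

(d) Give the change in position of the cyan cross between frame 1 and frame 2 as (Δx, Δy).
(-0.4, 2.4)

The cyan cross was at (11.5, 11.3) in frame 1 and (11.1, 13.7) in frame 2.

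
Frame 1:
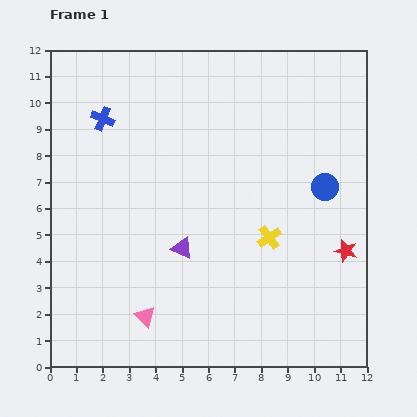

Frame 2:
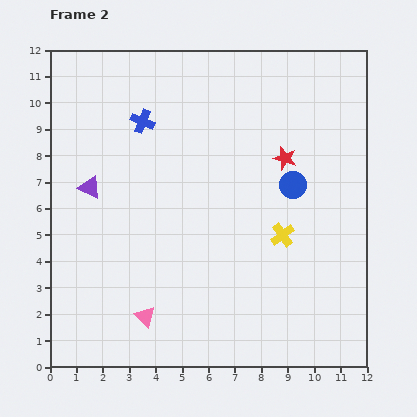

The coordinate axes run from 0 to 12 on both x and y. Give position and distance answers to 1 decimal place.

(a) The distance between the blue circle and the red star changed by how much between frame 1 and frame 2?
-1.5

Distance in frame 1: 2.5. Distance in frame 2: 1.0.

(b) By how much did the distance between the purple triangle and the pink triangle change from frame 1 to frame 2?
+2.3

Distance in frame 1: 3.0. Distance in frame 2: 5.3.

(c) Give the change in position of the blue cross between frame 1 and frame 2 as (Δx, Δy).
(1.5, -0.1)

The blue cross was at (2.0, 9.4) in frame 1 and (3.5, 9.3) in frame 2.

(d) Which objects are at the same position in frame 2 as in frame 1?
the pink triangle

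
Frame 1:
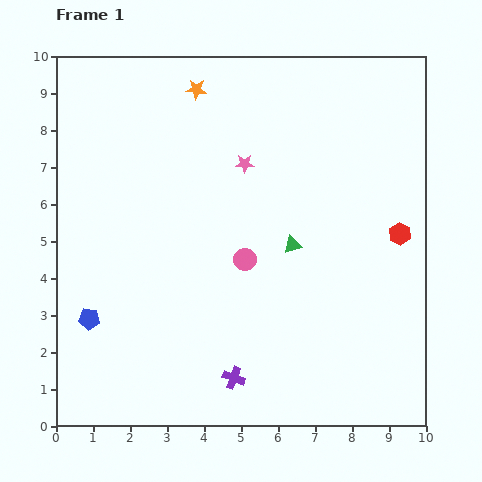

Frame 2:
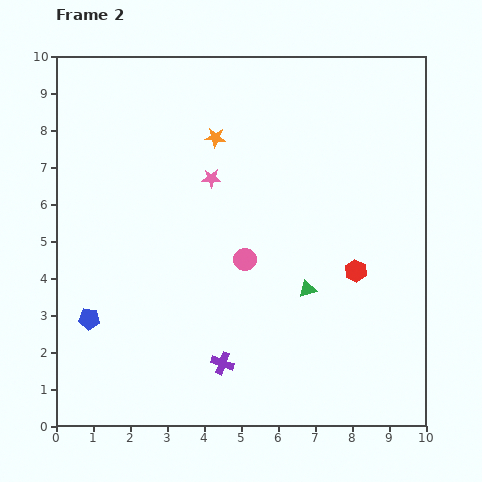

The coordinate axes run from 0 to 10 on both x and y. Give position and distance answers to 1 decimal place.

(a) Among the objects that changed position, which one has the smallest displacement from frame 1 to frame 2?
the purple cross

(moved 0.5)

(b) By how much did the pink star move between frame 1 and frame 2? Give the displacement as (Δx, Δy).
(-0.9, -0.4)

The pink star was at (5.1, 7.1) in frame 1 and (4.2, 6.7) in frame 2.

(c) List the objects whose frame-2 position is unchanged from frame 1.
the pink circle, the blue pentagon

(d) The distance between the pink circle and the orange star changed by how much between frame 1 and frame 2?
-1.4

Distance in frame 1: 4.8. Distance in frame 2: 3.4.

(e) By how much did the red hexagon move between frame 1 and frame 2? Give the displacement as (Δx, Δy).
(-1.2, -1.0)

The red hexagon was at (9.3, 5.2) in frame 1 and (8.1, 4.2) in frame 2.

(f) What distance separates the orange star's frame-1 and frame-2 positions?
1.4

The orange star moved from (3.8, 9.1) to (4.3, 7.8), a distance of √(0.5² + 1.3²) ≈ 1.4.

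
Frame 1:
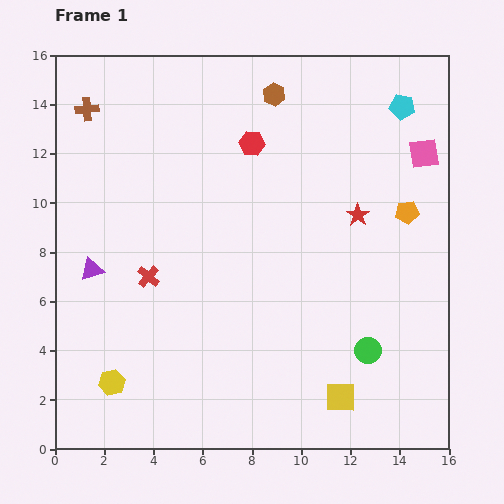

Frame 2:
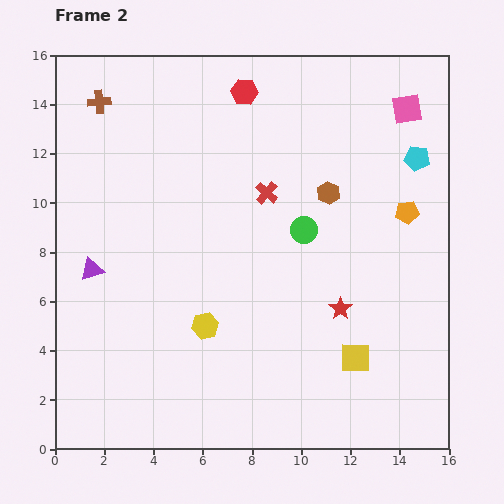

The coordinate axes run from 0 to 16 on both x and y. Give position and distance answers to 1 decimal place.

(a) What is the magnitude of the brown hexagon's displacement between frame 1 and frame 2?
4.6

The brown hexagon moved from (8.9, 14.4) to (11.1, 10.4), a distance of √(2.2² + 4.0²) ≈ 4.6.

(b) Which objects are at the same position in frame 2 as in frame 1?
the purple triangle, the orange pentagon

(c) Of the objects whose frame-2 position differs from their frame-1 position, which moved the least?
the brown cross

(moved 0.6)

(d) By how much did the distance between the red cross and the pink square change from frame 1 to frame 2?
-5.7

Distance in frame 1: 12.3. Distance in frame 2: 6.6.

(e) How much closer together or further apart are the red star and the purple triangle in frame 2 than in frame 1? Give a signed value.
-0.8

Distance in frame 1: 11.0. Distance in frame 2: 10.2.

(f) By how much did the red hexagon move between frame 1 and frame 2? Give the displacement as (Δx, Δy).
(-0.3, 2.1)

The red hexagon was at (8.0, 12.4) in frame 1 and (7.7, 14.5) in frame 2.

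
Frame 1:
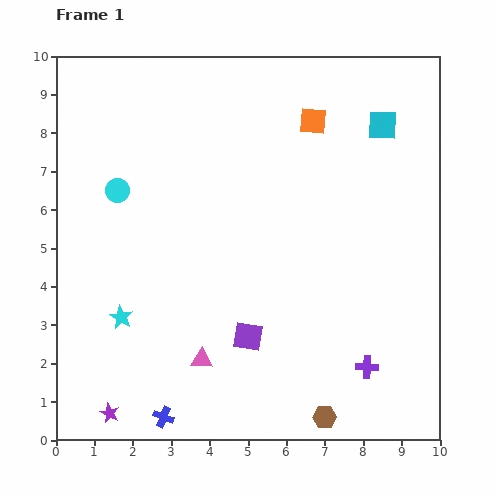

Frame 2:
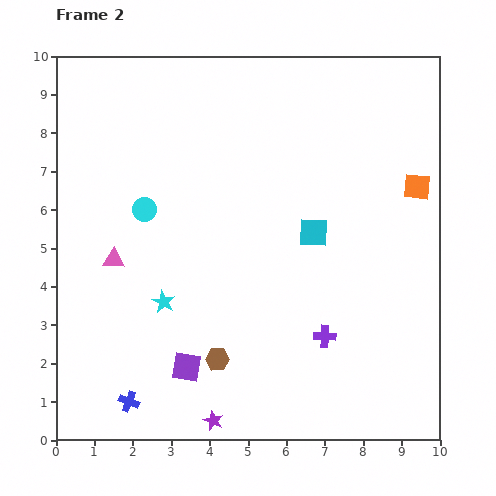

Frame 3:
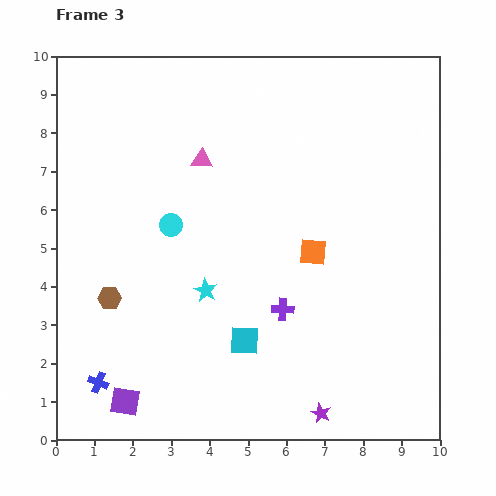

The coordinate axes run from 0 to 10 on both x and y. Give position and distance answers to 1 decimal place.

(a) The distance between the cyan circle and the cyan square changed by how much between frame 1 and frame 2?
-2.7

Distance in frame 1: 7.1. Distance in frame 2: 4.4.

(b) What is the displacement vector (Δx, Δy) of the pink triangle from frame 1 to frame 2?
(-2.3, 2.6)

The pink triangle was at (3.8, 2.1) in frame 1 and (1.5, 4.7) in frame 2.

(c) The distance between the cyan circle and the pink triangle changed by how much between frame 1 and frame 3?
-3.0

Distance in frame 1: 4.9. Distance in frame 3: 1.9.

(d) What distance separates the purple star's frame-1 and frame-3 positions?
5.5

The purple star moved from (1.4, 0.7) to (6.9, 0.7), a distance of √(5.5² + 0.0²) ≈ 5.5.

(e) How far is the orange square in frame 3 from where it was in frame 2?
3.2

The orange square moved from (9.4, 6.6) to (6.7, 4.9), a distance of √(2.7² + 1.7²) ≈ 3.2.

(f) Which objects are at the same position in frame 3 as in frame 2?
none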